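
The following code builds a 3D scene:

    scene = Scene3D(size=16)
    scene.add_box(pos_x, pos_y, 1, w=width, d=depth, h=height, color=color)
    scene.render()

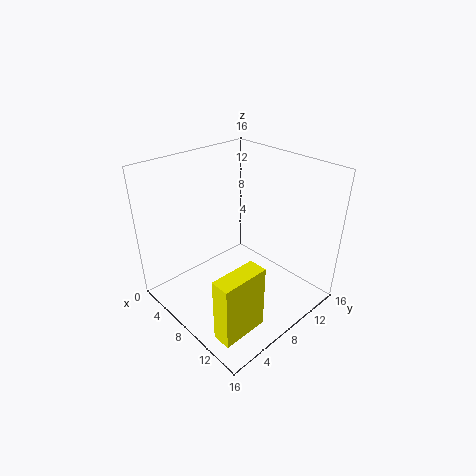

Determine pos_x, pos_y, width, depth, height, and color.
pos_x = 12; pos_y = 1; width = 2; depth = 5; height = 7; color = 'yellow'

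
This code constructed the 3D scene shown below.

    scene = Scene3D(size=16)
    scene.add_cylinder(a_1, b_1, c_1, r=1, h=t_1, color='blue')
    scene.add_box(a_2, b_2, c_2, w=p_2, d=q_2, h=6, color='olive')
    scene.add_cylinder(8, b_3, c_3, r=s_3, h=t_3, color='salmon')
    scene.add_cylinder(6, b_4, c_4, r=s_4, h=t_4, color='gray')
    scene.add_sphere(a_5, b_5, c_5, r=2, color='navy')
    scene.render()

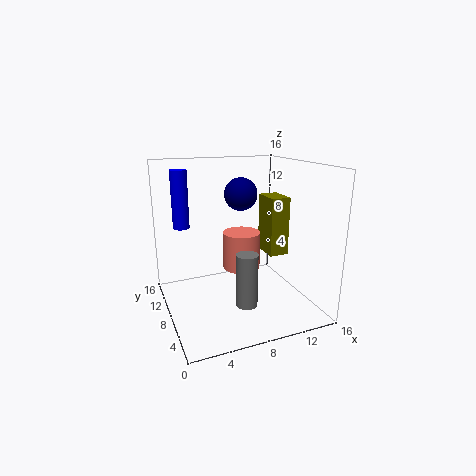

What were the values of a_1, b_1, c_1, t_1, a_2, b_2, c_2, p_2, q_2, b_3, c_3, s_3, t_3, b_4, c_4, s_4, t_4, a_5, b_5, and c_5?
a_1 = 3, b_1 = 14, c_1 = 8, t_1 = 7, a_2 = 10, b_2 = 4, c_2 = 7, p_2 = 2, q_2 = 3, b_3 = 7, c_3 = 5, s_3 = 2, t_3 = 4, b_4 = 1, c_4 = 4, s_4 = 1, t_4 = 5, a_5 = 10, b_5 = 12, c_5 = 12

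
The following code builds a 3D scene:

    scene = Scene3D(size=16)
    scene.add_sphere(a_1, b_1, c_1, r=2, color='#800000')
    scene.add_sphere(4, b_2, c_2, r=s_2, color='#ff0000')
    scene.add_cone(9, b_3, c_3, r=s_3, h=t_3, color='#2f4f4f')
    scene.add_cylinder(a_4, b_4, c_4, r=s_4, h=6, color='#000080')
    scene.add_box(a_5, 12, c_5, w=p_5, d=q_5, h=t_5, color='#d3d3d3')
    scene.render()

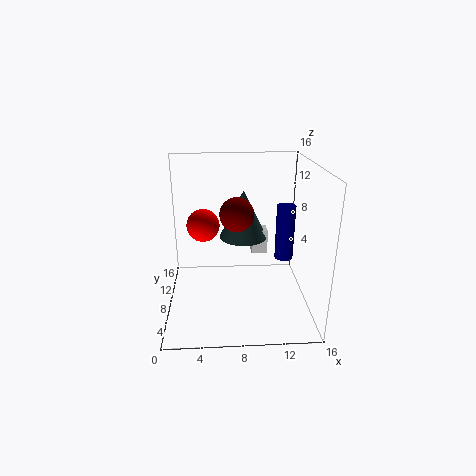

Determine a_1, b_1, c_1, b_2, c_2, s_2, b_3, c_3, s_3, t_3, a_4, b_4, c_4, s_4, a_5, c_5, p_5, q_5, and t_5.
a_1 = 8
b_1 = 10
c_1 = 10
b_2 = 12
c_2 = 8
s_2 = 2
b_3 = 13
c_3 = 6
s_3 = 3
t_3 = 6
a_4 = 13
b_4 = 7
c_4 = 6
s_4 = 1
a_5 = 10
c_5 = 4
p_5 = 2
q_5 = 2
t_5 = 3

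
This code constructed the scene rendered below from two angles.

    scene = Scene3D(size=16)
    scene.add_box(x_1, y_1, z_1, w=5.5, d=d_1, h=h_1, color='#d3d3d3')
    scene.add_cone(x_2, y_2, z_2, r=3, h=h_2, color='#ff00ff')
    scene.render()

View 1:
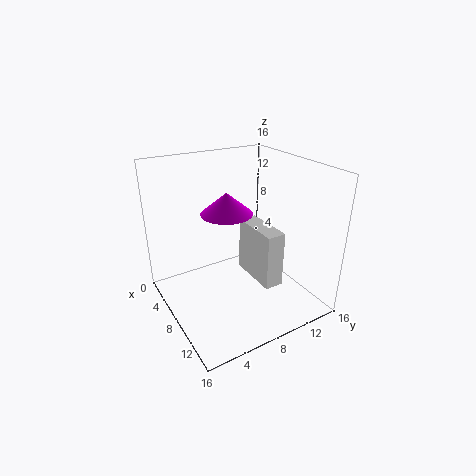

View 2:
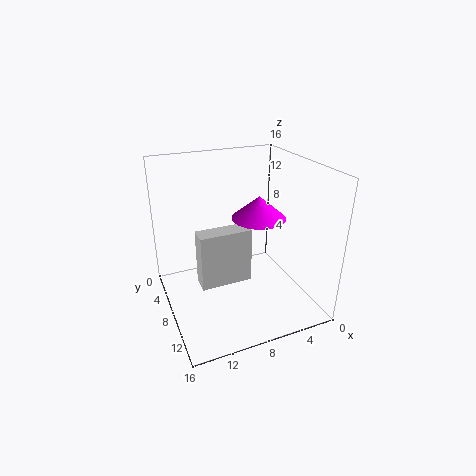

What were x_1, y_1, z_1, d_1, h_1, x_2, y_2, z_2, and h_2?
x_1 = 7.5; y_1 = 8.5; z_1 = 4; d_1 = 2; h_1 = 6; x_2 = 5.5; y_2 = 8; z_2 = 10; h_2 = 2.5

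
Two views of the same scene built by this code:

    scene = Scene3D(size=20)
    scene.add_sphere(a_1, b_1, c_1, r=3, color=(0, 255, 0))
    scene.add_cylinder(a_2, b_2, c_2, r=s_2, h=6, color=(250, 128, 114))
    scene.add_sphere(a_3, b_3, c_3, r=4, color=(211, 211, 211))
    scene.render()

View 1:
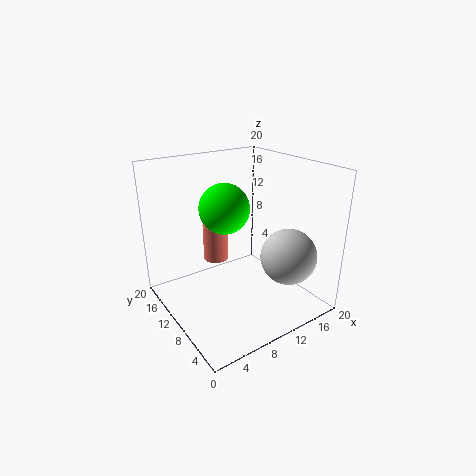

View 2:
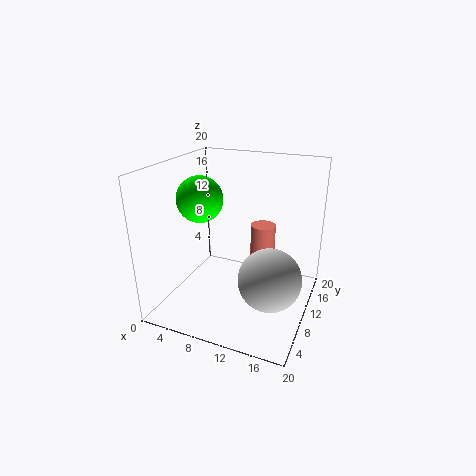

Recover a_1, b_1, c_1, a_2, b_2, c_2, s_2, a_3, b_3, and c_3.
a_1 = 6; b_1 = 7; c_1 = 16; a_2 = 11; b_2 = 18; c_2 = 3; s_2 = 2; a_3 = 16; b_3 = 6; c_3 = 7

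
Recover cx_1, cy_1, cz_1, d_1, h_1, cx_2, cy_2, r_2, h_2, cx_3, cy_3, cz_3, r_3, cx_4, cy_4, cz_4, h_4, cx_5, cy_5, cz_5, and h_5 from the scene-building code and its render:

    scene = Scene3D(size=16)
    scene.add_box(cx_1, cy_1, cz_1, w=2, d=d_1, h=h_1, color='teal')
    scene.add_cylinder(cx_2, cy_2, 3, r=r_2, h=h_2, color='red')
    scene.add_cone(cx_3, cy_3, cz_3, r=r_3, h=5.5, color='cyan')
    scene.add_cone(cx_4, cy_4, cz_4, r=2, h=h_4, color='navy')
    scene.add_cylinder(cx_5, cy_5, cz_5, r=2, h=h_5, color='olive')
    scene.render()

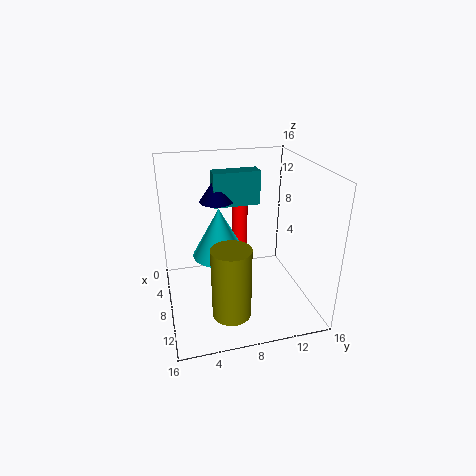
cx_1 = 3, cy_1 = 6, cz_1 = 10.5, d_1 = 5.5, h_1 = 4, cx_2 = 1.5, cy_2 = 10, r_2 = 1, h_2 = 8, cx_3 = 7.5, cy_3 = 6, cz_3 = 6, r_3 = 3, cx_4 = 4, cy_4 = 6.5, cz_4 = 11, h_4 = 3, cx_5 = 13, cy_5 = 6, cz_5 = 2, h_5 = 7.5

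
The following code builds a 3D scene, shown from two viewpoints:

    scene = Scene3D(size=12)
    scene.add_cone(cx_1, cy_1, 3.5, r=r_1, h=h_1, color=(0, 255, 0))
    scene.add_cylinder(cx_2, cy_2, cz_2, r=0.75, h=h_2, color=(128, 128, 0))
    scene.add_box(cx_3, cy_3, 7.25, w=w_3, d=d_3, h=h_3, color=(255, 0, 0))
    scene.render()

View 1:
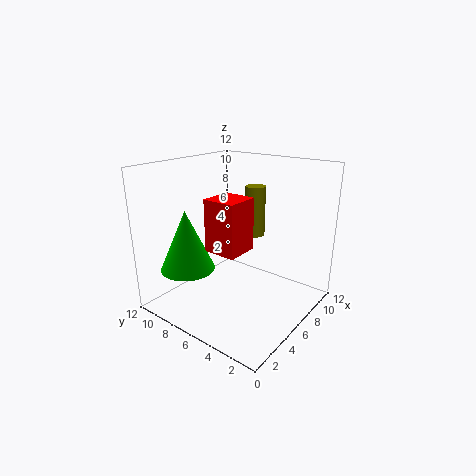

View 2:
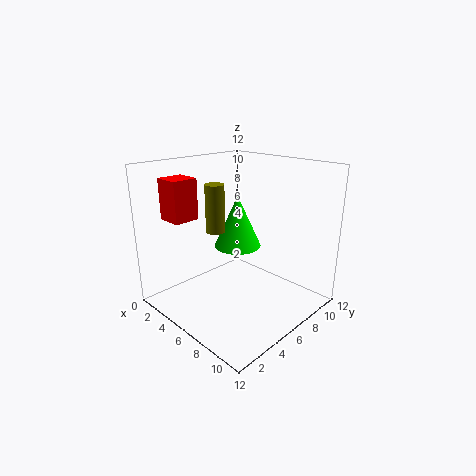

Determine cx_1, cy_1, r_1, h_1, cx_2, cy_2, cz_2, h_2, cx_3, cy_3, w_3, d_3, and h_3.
cx_1 = 3; cy_1 = 9; r_1 = 2.25; h_1 = 5; cx_2 = 5.5; cy_2 = 4; cz_2 = 7; h_2 = 3.75; cx_3 = 0.5; cy_3 = 2.25; w_3 = 2.25; d_3 = 2.25; h_3 = 3.5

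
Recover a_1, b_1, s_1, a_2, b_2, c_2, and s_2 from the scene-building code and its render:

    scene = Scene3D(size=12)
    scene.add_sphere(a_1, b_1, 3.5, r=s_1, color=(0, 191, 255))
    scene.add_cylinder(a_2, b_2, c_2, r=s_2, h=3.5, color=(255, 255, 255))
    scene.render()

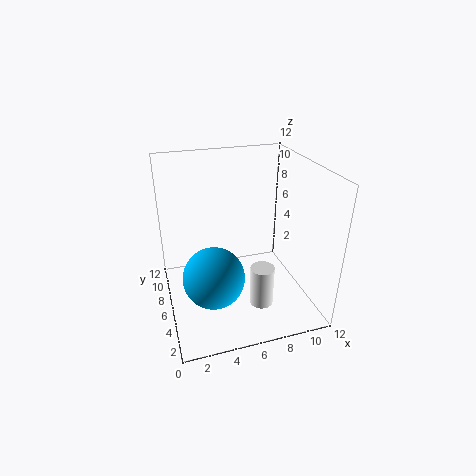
a_1 = 3.5; b_1 = 4.5; s_1 = 2.5; a_2 = 7.5; b_2 = 4; c_2 = 0.5; s_2 = 1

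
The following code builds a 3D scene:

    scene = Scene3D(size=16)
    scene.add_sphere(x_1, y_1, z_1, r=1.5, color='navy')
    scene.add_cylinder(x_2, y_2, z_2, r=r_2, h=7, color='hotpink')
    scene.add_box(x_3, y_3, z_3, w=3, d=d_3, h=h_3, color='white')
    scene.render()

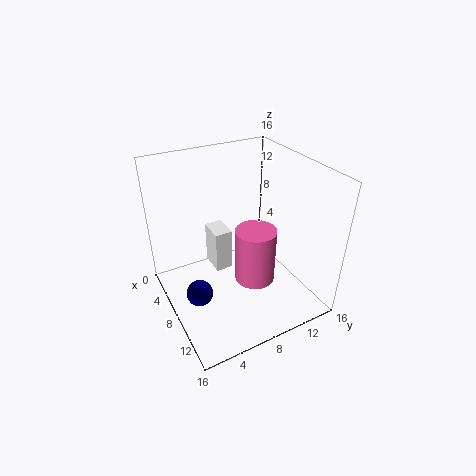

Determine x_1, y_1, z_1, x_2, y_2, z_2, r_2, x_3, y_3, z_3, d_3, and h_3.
x_1 = 8
y_1 = 3
z_1 = 2
x_2 = 7
y_2 = 11
z_2 = 0.5
r_2 = 2.5
x_3 = 3.5
y_3 = 6
z_3 = 3
d_3 = 2
h_3 = 5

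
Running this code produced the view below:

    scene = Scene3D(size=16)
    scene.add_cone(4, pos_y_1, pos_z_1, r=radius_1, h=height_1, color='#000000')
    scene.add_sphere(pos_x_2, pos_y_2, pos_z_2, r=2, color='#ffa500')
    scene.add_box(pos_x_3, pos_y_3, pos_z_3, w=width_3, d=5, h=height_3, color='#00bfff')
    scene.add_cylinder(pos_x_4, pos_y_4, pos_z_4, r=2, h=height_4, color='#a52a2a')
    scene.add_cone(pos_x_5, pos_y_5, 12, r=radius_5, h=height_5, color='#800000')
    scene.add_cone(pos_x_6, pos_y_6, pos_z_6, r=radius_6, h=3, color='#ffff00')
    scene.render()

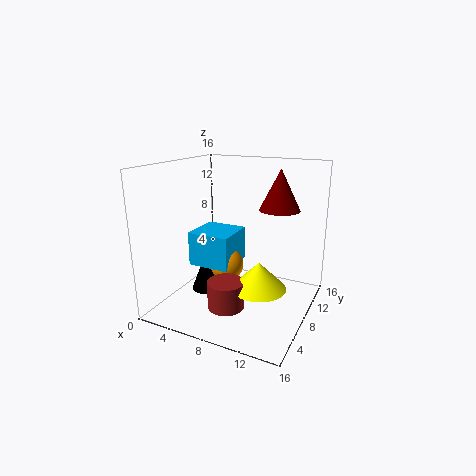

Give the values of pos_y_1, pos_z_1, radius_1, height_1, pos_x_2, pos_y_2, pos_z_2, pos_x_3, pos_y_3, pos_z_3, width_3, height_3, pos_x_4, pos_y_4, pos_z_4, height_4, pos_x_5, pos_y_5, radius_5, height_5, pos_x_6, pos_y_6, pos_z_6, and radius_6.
pos_y_1 = 8
pos_z_1 = 1
radius_1 = 2
height_1 = 5
pos_x_2 = 6
pos_y_2 = 9
pos_z_2 = 4
pos_x_3 = 2
pos_y_3 = 7
pos_z_3 = 4
width_3 = 5
height_3 = 4
pos_x_4 = 8
pos_y_4 = 5
pos_z_4 = 1
height_4 = 3
pos_x_5 = 13
pos_y_5 = 7
radius_5 = 2
height_5 = 4
pos_x_6 = 11
pos_y_6 = 7
pos_z_6 = 3
radius_6 = 3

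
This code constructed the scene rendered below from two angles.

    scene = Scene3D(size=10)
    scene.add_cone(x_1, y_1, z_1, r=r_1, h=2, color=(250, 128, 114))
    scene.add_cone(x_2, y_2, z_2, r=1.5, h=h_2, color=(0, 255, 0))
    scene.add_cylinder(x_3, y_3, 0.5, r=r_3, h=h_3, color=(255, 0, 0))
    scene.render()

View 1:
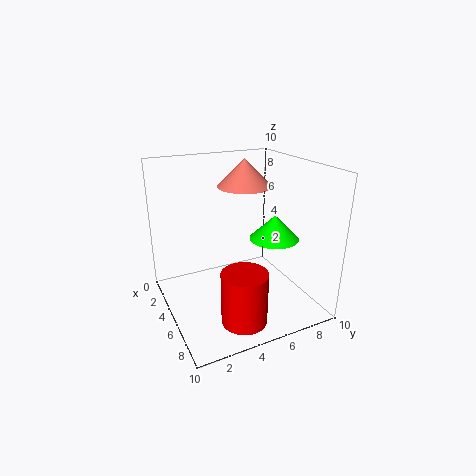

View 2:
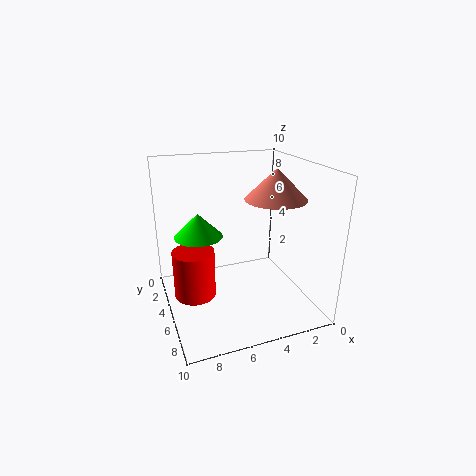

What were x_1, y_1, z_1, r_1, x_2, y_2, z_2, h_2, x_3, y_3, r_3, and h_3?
x_1 = 3; y_1 = 6.5; z_1 = 8; r_1 = 2; x_2 = 8; y_2 = 6; z_2 = 6; h_2 = 1.5; x_3 = 8; y_3 = 4; r_3 = 1.5; h_3 = 3.5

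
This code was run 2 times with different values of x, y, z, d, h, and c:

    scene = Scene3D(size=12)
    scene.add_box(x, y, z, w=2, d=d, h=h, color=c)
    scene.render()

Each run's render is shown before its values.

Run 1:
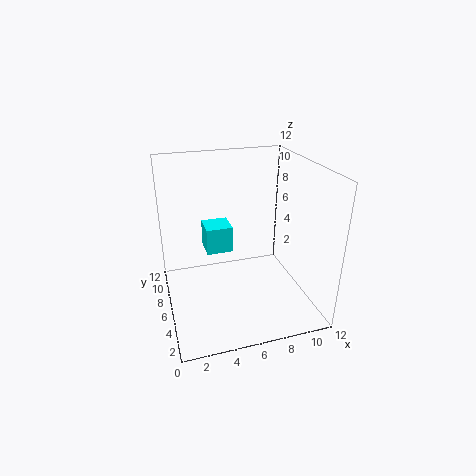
x = 3
y = 4
z = 6
d = 2
h = 2
c = 'cyan'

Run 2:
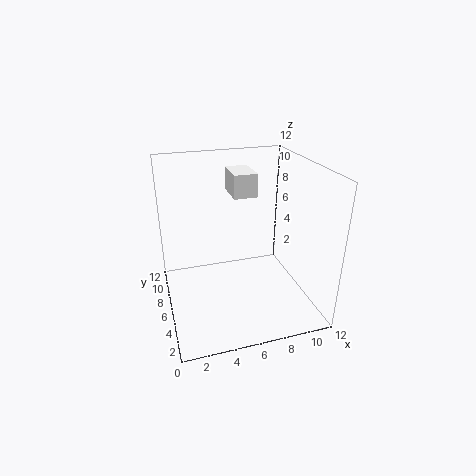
x = 6
y = 7
z = 9
d = 3
h = 2
c = 'white'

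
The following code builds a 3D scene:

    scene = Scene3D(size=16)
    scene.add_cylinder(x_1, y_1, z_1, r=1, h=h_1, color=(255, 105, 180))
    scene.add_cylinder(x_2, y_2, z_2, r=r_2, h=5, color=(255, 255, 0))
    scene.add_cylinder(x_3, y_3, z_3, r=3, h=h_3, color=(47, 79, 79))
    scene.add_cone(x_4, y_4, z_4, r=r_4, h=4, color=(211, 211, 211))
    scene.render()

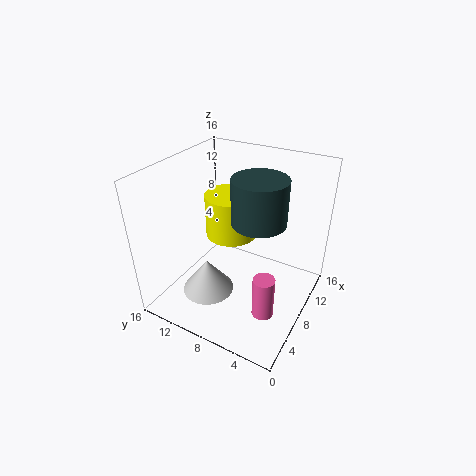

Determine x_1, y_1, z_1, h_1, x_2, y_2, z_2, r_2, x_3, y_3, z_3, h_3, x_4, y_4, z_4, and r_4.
x_1 = 2; y_1 = 2; z_1 = 5; h_1 = 4; x_2 = 10; y_2 = 10; z_2 = 7; r_2 = 3; x_3 = 9; y_3 = 6; z_3 = 10; h_3 = 5; x_4 = 6; y_4 = 11; z_4 = 1; r_4 = 3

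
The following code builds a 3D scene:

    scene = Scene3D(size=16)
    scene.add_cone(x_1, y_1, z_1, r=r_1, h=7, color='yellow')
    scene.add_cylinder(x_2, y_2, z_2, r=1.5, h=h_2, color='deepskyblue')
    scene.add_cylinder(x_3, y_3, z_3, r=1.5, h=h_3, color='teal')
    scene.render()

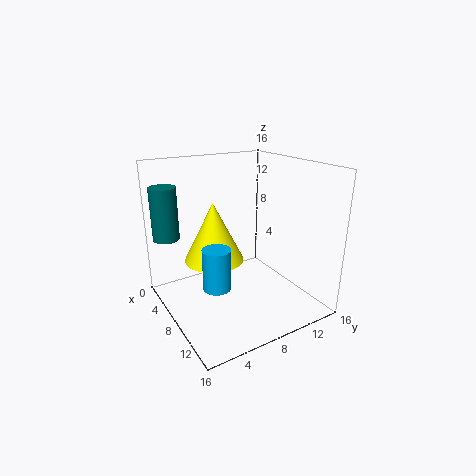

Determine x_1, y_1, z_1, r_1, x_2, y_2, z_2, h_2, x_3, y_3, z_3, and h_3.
x_1 = 5
y_1 = 6.5
z_1 = 4.5
r_1 = 3.5
x_2 = 9.5
y_2 = 4.5
z_2 = 3.5
h_2 = 4.5
x_3 = 3
y_3 = 1.5
z_3 = 7.5
h_3 = 6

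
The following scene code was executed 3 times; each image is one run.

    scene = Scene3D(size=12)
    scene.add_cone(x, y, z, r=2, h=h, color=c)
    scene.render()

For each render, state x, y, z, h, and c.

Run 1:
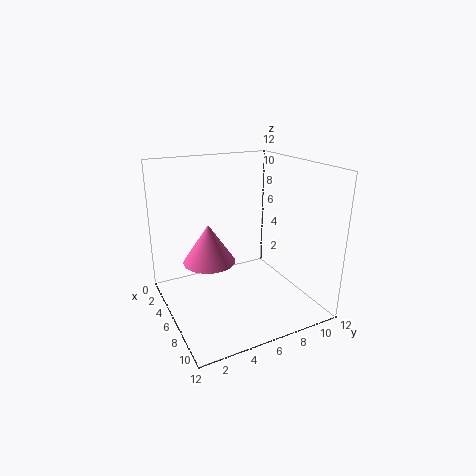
x = 7
y = 3
z = 5
h = 3
c = 'hotpink'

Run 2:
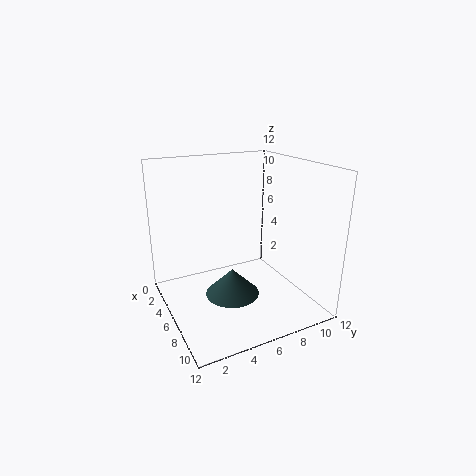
x = 9
y = 4
z = 3
h = 2
c = 'darkslategray'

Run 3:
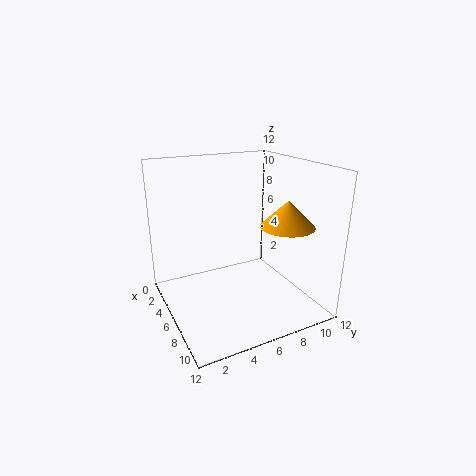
x = 10
y = 8
z = 8
h = 2
c = 'orange'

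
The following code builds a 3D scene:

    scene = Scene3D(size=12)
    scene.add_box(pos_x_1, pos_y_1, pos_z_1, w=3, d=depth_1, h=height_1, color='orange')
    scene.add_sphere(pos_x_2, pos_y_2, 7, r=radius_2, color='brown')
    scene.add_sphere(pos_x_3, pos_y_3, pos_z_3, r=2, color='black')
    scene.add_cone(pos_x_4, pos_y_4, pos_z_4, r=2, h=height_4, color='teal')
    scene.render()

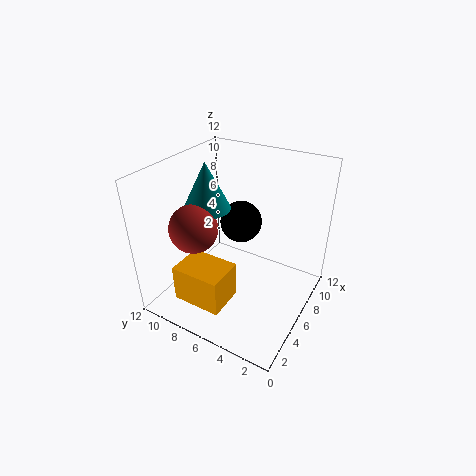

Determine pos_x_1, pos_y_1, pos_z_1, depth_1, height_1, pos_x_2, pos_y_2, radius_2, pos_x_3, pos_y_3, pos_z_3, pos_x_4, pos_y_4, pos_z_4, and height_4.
pos_x_1 = 1, pos_y_1 = 5, pos_z_1 = 2, depth_1 = 4, height_1 = 3, pos_x_2 = 4, pos_y_2 = 9, radius_2 = 2, pos_x_3 = 10, pos_y_3 = 8, pos_z_3 = 5, pos_x_4 = 6, pos_y_4 = 9, pos_z_4 = 8, height_4 = 4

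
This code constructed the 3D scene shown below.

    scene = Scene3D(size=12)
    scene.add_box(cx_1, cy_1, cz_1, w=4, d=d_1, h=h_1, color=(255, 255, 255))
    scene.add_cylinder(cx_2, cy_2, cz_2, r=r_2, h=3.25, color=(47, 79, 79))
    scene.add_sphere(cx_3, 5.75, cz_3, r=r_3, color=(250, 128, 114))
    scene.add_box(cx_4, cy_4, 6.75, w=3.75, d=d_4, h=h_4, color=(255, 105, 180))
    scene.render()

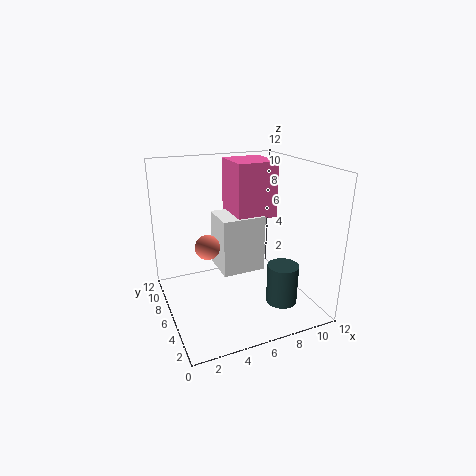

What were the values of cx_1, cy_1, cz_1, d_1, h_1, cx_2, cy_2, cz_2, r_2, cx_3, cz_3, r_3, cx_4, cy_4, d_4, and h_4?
cx_1 = 5.25; cy_1 = 7.25; cz_1 = 1.75; d_1 = 3.5; h_1 = 5.25; cx_2 = 8.5; cy_2 = 2.75; cz_2 = 1.25; r_2 = 1.25; cx_3 = 3.25; cz_3 = 5.75; r_3 = 1; cx_4 = 6.75; cy_4 = 7.5; d_4 = 4; h_4 = 5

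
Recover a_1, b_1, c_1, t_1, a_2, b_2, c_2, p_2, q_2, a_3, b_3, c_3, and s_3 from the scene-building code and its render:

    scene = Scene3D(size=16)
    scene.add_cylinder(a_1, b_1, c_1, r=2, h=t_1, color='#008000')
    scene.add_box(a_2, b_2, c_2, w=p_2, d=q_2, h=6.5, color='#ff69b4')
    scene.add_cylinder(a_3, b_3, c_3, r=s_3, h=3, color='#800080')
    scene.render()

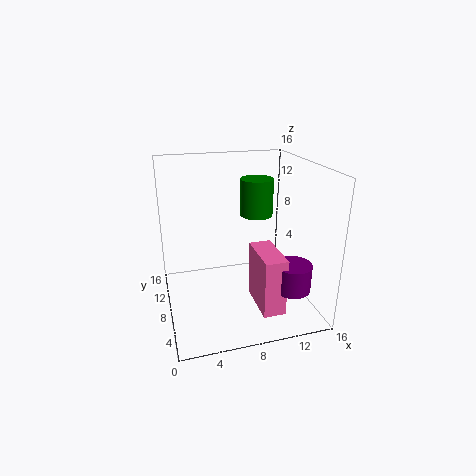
a_1 = 11.5; b_1 = 12; c_1 = 9; t_1 = 4.5; a_2 = 9.5; b_2 = 3; c_2 = 0.5; p_2 = 2.5; q_2 = 5.5; a_3 = 13; b_3 = 4; c_3 = 3; s_3 = 2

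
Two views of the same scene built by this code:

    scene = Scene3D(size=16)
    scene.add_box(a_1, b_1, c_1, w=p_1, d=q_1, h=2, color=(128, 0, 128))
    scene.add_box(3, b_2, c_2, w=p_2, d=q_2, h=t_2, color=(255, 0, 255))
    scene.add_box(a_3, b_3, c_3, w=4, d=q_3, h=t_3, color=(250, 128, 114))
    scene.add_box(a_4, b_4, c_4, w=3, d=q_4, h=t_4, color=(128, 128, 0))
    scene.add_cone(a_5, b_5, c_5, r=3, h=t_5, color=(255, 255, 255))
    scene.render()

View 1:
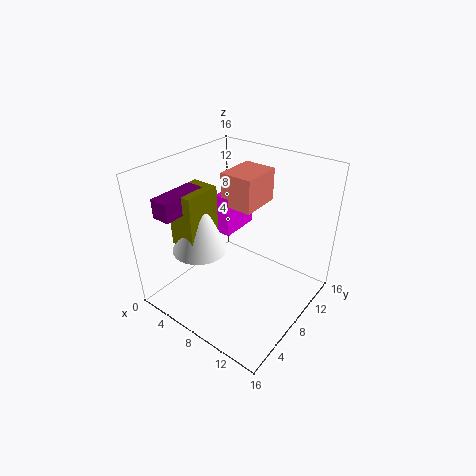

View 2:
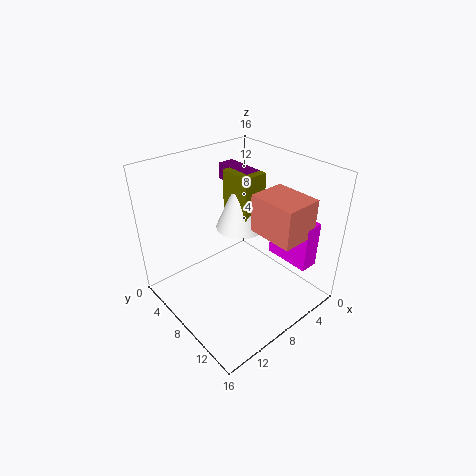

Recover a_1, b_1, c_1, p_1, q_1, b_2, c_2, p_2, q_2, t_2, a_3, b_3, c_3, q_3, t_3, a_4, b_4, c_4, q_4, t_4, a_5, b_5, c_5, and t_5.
a_1 = 3, b_1 = 1, c_1 = 12, p_1 = 2, q_1 = 5, b_2 = 10, c_2 = 6, p_2 = 2, q_2 = 5, t_2 = 5, a_3 = 4, b_3 = 10, c_3 = 10, q_3 = 5, t_3 = 4, a_4 = 3, b_4 = 3, c_4 = 8, q_4 = 4, t_4 = 6, a_5 = 5, b_5 = 5, c_5 = 7, t_5 = 7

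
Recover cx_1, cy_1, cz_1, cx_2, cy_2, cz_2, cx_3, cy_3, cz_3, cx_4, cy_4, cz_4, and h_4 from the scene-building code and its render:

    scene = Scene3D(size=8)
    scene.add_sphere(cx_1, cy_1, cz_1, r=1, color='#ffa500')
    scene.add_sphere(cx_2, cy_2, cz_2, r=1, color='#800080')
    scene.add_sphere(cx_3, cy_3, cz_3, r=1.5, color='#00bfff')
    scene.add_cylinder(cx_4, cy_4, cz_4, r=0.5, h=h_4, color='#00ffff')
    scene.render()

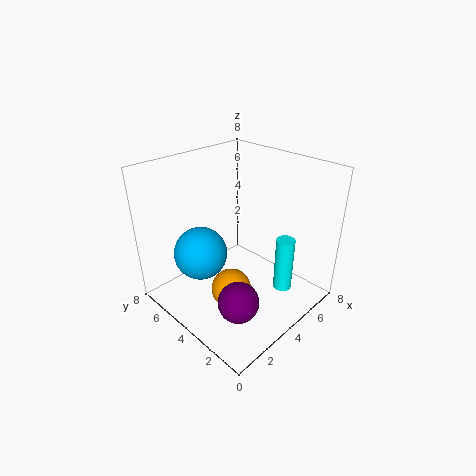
cx_1 = 2; cy_1 = 2.5; cz_1 = 2.5; cx_2 = 1.5; cy_2 = 1.5; cz_2 = 2.5; cx_3 = 2.5; cy_3 = 5.5; cz_3 = 3; cx_4 = 5; cy_4 = 1.5; cz_4 = 1.5; h_4 = 3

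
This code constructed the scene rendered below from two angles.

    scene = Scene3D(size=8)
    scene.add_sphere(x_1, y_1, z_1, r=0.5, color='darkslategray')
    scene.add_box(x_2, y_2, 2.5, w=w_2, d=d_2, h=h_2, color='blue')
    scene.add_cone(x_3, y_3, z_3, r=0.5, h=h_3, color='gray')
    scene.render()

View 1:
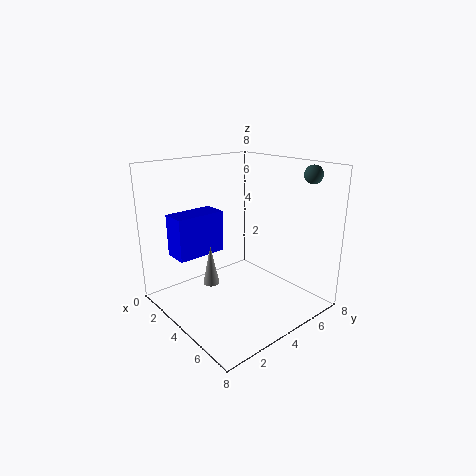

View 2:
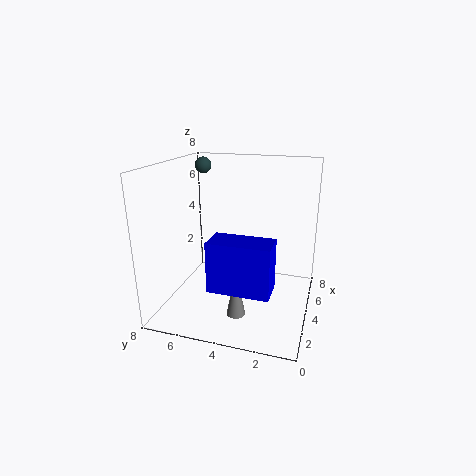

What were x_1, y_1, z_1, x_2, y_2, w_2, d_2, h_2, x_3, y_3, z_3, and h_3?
x_1 = 6.5
y_1 = 7
z_1 = 7.5
x_2 = 0.5
y_2 = 1.5
w_2 = 1.5
d_2 = 3
h_2 = 2.5
x_3 = 2
y_3 = 3.5
z_3 = 0.5
h_3 = 2.5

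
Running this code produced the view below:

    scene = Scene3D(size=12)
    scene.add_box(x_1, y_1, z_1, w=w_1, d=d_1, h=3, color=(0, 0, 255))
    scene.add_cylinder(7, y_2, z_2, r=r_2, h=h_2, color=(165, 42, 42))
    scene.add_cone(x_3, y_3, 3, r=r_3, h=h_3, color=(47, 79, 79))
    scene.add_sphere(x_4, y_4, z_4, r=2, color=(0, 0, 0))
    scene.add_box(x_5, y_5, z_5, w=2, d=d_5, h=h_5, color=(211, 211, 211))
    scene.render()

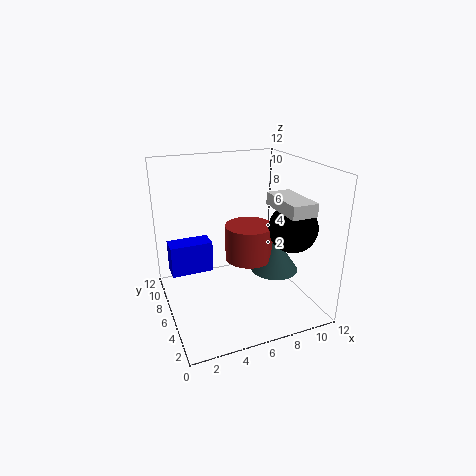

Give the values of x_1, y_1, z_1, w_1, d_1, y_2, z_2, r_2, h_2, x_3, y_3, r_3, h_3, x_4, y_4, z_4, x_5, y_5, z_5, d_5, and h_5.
x_1 = 1; y_1 = 10; z_1 = 1; w_1 = 4; d_1 = 2; y_2 = 6; z_2 = 4; r_2 = 2; h_2 = 3; x_3 = 9; y_3 = 5; r_3 = 2; h_3 = 3; x_4 = 10; y_4 = 4; z_4 = 7; x_5 = 8; y_5 = 1; z_5 = 9; d_5 = 4; h_5 = 1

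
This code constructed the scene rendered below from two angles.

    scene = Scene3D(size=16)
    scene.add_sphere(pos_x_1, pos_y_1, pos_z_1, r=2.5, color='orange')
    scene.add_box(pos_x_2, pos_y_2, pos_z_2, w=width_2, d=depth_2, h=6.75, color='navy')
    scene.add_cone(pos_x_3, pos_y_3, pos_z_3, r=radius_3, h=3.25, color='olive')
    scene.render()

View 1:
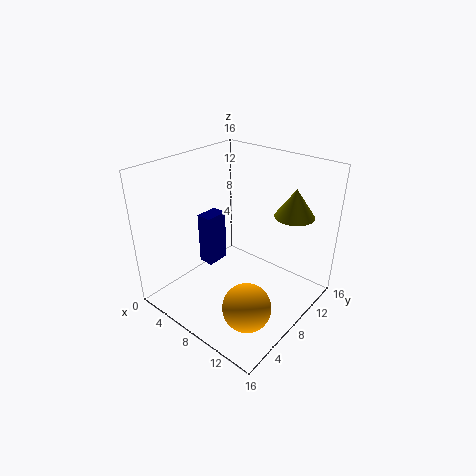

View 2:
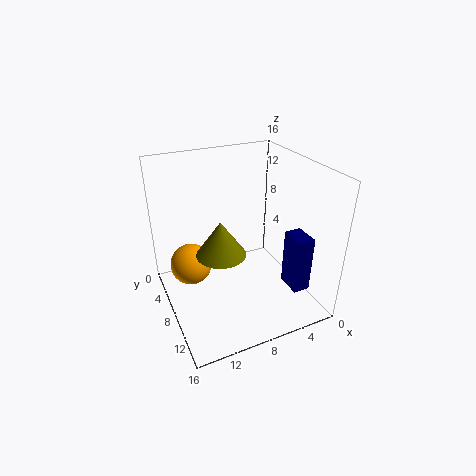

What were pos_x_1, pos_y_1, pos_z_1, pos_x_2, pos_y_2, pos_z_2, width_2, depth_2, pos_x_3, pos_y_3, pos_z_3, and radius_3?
pos_x_1 = 12.5, pos_y_1 = 4, pos_z_1 = 3.25, pos_x_2 = 0.5, pos_y_2 = 9, pos_z_2 = 1.25, width_2 = 2, depth_2 = 3, pos_x_3 = 12, pos_y_3 = 13, pos_z_3 = 10, radius_3 = 2.25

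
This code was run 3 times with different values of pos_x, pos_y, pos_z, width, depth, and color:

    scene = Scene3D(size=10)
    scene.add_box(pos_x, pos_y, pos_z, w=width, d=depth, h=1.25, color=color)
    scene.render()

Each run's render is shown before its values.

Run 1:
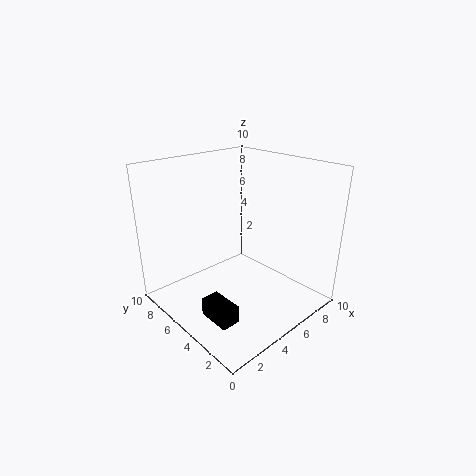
pos_x = 1.5
pos_y = 2.5
pos_z = 0.5
width = 1.25
depth = 2.25
color = 'black'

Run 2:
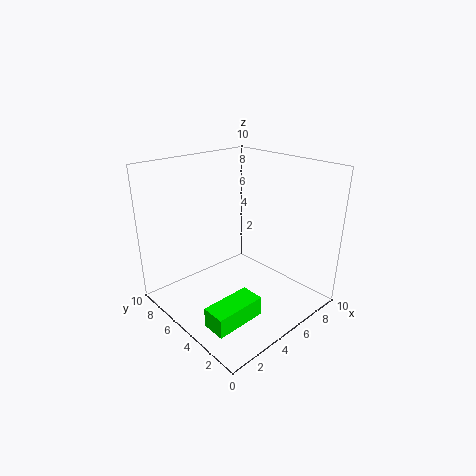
pos_x = 0.25
pos_y = 1.25
pos_z = 1.5
width = 3.25
depth = 1.5
color = 'lime'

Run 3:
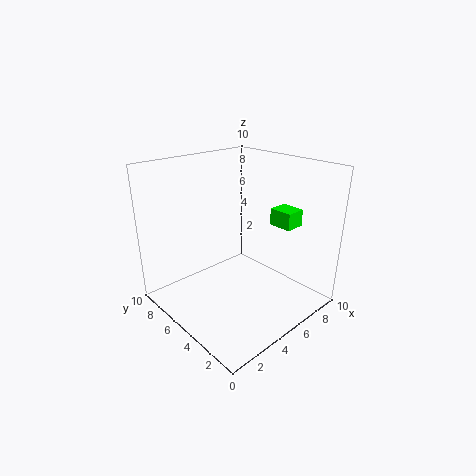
pos_x = 8
pos_y = 3
pos_z = 5.25
width = 1.5
depth = 1.75
color = 'lime'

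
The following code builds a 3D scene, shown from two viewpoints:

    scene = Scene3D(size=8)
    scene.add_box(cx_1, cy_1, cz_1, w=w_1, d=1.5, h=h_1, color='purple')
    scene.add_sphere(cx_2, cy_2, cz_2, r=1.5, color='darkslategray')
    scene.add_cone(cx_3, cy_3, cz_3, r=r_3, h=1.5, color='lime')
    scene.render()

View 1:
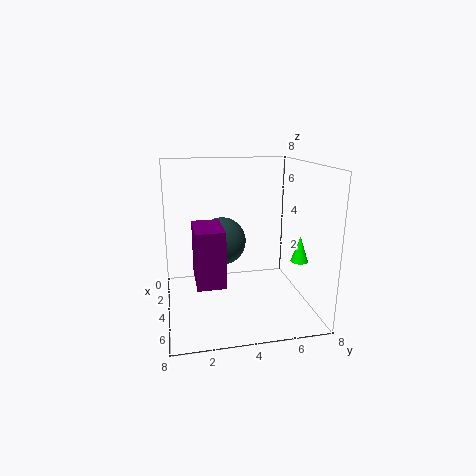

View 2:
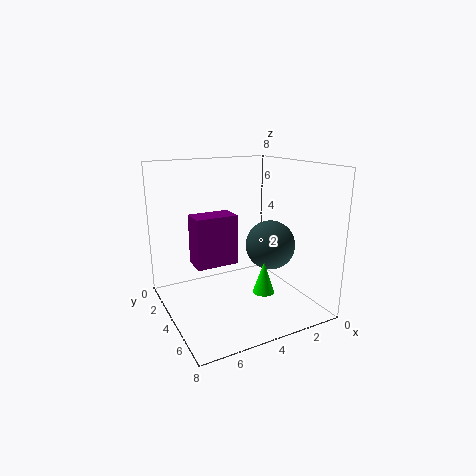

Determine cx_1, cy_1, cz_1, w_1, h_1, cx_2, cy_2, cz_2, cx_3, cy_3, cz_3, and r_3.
cx_1 = 3.5; cy_1 = 1.5; cz_1 = 2; w_1 = 2.5; h_1 = 3; cx_2 = 1.5; cy_2 = 3.5; cz_2 = 3; cx_3 = 4.5; cy_3 = 7.5; cz_3 = 2.5; r_3 = 0.5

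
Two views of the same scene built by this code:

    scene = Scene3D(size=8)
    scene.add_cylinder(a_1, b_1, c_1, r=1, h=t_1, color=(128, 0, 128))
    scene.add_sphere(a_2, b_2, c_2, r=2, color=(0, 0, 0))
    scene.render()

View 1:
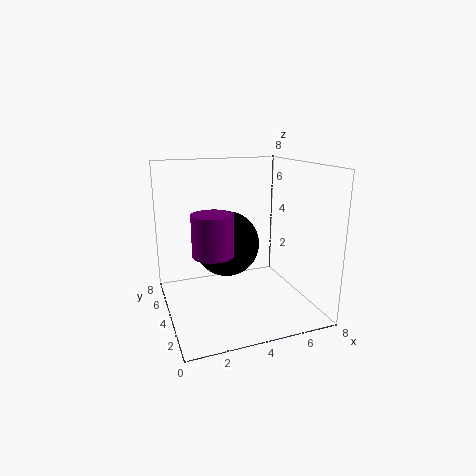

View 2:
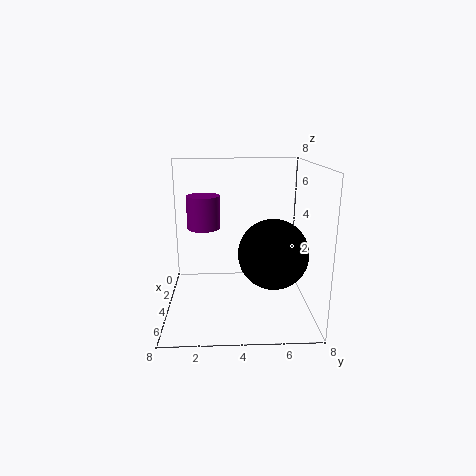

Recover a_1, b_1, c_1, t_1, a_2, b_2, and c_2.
a_1 = 2
b_1 = 2
c_1 = 4
t_1 = 2
a_2 = 4
b_2 = 6
c_2 = 3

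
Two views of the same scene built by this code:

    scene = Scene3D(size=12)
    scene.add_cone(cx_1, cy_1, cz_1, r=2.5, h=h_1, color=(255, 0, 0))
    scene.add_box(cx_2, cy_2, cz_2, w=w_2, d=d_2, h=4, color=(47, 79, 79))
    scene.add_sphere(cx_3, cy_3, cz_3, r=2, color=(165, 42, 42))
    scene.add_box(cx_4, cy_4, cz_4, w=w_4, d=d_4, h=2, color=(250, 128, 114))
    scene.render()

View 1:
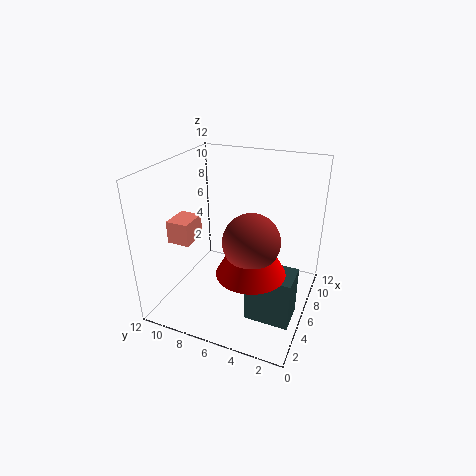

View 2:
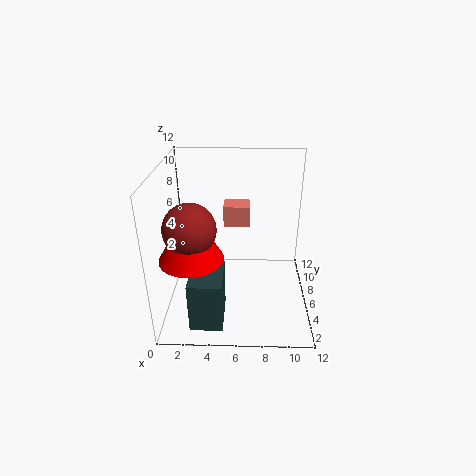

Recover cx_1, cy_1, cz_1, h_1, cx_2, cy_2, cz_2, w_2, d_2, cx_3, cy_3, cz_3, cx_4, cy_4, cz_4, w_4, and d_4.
cx_1 = 2.5; cy_1 = 3.5; cz_1 = 5.5; h_1 = 4.5; cx_2 = 2.5; cy_2 = 0.5; cz_2 = 1; w_2 = 2.5; d_2 = 3.5; cx_3 = 2.5; cy_3 = 3.5; cz_3 = 8; cx_4 = 4.5; cy_4 = 10; cz_4 = 5; w_4 = 2.5; d_4 = 2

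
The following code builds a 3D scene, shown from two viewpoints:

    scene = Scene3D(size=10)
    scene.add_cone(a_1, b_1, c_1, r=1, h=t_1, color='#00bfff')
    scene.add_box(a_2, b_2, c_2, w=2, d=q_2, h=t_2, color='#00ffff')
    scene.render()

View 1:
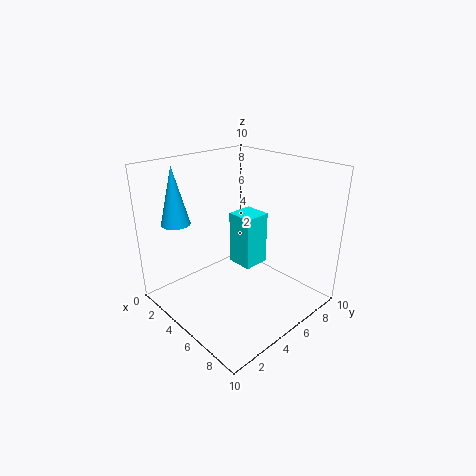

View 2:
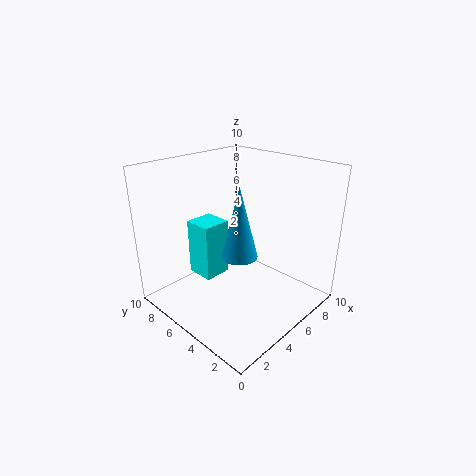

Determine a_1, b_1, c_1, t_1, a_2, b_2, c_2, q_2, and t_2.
a_1 = 2, b_1 = 2, c_1 = 6, t_1 = 4, a_2 = 3, b_2 = 6, c_2 = 2, q_2 = 2, t_2 = 4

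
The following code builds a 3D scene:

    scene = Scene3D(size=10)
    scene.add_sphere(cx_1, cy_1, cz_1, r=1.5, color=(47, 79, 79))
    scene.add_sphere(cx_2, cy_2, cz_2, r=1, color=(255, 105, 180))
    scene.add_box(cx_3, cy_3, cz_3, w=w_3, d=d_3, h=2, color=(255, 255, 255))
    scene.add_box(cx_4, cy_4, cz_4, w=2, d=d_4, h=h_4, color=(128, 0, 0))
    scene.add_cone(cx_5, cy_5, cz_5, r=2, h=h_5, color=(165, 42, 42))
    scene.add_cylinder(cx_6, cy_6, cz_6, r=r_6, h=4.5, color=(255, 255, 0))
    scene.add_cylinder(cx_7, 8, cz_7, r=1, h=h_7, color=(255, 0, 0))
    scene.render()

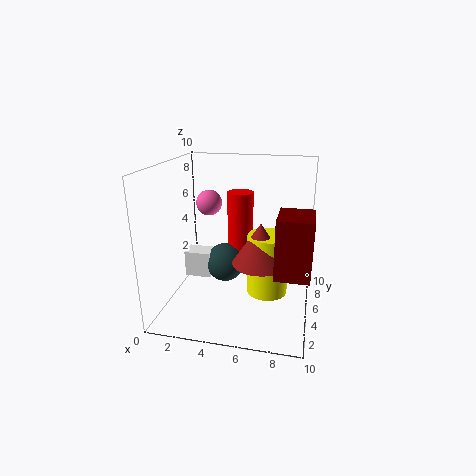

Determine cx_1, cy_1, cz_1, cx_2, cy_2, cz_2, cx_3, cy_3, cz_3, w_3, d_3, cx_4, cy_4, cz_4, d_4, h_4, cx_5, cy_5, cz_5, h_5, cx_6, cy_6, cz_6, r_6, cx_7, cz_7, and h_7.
cx_1 = 3.5; cy_1 = 7; cz_1 = 2; cx_2 = 2; cy_2 = 8; cz_2 = 6.5; cx_3 = 0.5; cy_3 = 6; cz_3 = 1; w_3 = 2; d_3 = 1.5; cx_4 = 8; cy_4 = 0.5; cz_4 = 4.5; d_4 = 2.5; h_4 = 3.5; cx_5 = 6.5; cy_5 = 5.5; cz_5 = 3; h_5 = 3; cx_6 = 7; cy_6 = 6; cz_6 = 0.5; r_6 = 1.5; cx_7 = 4.5; cz_7 = 3; h_7 = 4.5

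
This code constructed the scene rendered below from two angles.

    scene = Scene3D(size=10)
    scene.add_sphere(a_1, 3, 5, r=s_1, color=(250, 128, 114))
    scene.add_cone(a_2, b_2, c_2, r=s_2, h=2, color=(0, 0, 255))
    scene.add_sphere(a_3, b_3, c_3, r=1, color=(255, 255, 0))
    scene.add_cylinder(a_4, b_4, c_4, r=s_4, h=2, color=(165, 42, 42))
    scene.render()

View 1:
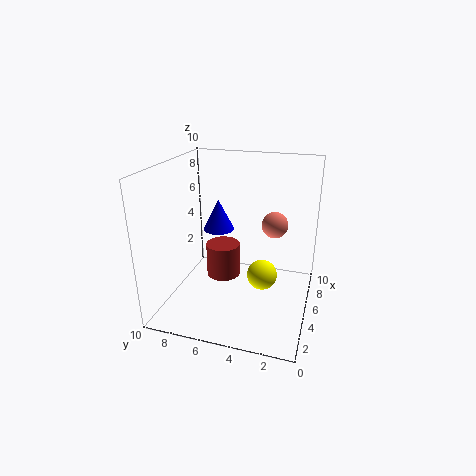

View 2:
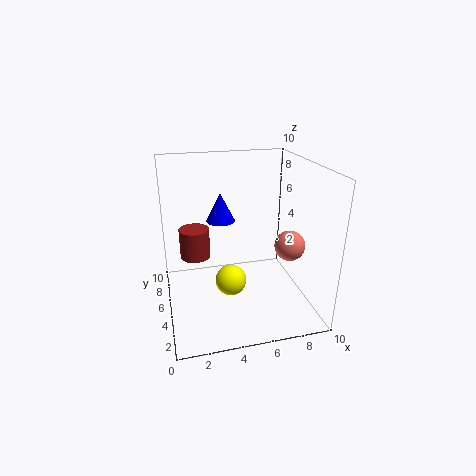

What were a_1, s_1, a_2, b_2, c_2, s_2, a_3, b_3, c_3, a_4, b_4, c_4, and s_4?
a_1 = 8, s_1 = 1, a_2 = 4, b_2 = 6, c_2 = 6, s_2 = 1, a_3 = 4, b_3 = 3, c_3 = 3, a_4 = 2, b_4 = 5, c_4 = 4, s_4 = 1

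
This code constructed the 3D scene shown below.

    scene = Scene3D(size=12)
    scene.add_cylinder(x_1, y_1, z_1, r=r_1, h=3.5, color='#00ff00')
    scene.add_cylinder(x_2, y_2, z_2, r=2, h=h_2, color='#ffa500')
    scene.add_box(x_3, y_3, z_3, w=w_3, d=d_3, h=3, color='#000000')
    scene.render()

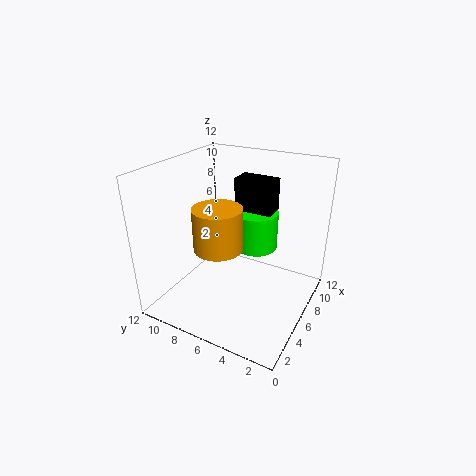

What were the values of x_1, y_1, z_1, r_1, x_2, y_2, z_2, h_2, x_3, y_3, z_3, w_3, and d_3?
x_1 = 9.5
y_1 = 6
z_1 = 3.5
r_1 = 2
x_2 = 4.5
y_2 = 7
z_2 = 5.5
h_2 = 3.5
x_3 = 9
y_3 = 4.5
z_3 = 7
w_3 = 2
d_3 = 3.5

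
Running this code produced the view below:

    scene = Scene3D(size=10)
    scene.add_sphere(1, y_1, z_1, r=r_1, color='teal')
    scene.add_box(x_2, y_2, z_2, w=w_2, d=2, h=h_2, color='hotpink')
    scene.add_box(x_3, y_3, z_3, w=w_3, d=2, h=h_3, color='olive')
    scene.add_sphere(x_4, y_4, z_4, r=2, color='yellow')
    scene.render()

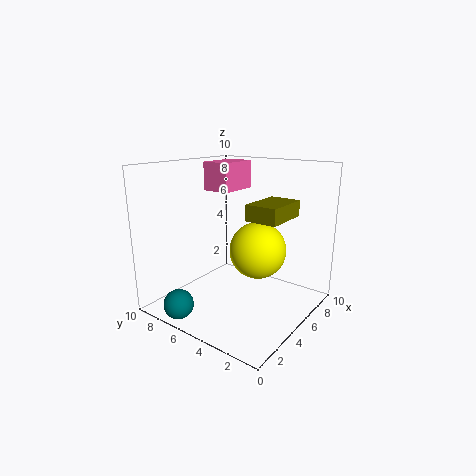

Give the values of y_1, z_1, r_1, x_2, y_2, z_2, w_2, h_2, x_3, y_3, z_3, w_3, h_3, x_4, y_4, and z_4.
y_1 = 7, z_1 = 1, r_1 = 1, x_2 = 5, y_2 = 6, z_2 = 8, w_2 = 3, h_2 = 2, x_3 = 3, y_3 = 1, z_3 = 7, w_3 = 3, h_3 = 1, x_4 = 6, y_4 = 4, z_4 = 4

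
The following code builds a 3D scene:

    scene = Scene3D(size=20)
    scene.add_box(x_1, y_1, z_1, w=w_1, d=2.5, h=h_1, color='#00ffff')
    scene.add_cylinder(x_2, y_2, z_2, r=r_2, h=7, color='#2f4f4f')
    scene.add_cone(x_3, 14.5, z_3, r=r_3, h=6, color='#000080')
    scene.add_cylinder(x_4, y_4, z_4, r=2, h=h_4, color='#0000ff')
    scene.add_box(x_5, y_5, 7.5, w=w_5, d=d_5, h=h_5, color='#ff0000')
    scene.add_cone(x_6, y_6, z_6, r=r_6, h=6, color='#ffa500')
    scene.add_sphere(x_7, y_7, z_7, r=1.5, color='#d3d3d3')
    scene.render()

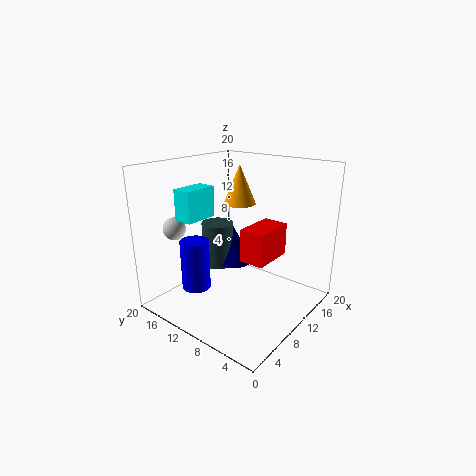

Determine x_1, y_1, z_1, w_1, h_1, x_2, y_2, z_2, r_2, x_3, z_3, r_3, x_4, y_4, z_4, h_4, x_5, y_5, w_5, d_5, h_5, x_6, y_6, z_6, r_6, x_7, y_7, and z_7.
x_1 = 3
y_1 = 12
z_1 = 13.5
w_1 = 4.5
h_1 = 4
x_2 = 13
y_2 = 16.5
z_2 = 3
r_2 = 2.5
x_3 = 14.5
z_3 = 3.5
r_3 = 3
x_4 = 5.5
y_4 = 14
z_4 = 3
h_4 = 7
x_5 = 8.5
y_5 = 5
w_5 = 6
d_5 = 3.5
h_5 = 4.5
x_6 = 15.5
y_6 = 14
z_6 = 13
r_6 = 2.5
x_7 = 3.5
y_7 = 15.5
z_7 = 12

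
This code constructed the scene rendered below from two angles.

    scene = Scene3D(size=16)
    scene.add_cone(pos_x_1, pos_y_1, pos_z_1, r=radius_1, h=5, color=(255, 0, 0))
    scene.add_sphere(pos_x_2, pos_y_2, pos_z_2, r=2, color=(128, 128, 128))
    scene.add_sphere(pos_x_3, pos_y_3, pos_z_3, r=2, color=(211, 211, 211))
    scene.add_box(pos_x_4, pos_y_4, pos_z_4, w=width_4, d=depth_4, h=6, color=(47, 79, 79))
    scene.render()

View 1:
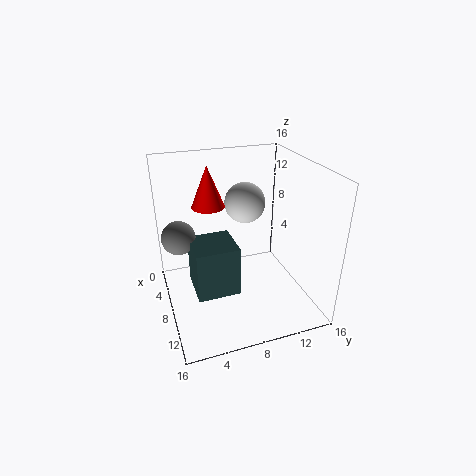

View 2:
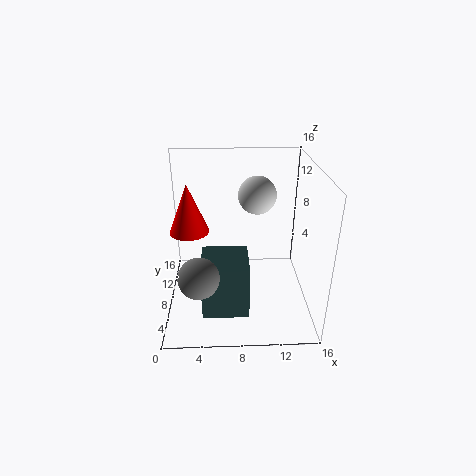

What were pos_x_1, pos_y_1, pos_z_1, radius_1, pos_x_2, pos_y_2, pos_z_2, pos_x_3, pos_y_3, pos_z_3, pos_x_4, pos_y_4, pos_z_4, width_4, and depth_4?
pos_x_1 = 3; pos_y_1 = 6; pos_z_1 = 10; radius_1 = 2; pos_x_2 = 4; pos_y_2 = 2; pos_z_2 = 7; pos_x_3 = 10; pos_y_3 = 8; pos_z_3 = 13; pos_x_4 = 4; pos_y_4 = 3; pos_z_4 = 1; width_4 = 5; depth_4 = 5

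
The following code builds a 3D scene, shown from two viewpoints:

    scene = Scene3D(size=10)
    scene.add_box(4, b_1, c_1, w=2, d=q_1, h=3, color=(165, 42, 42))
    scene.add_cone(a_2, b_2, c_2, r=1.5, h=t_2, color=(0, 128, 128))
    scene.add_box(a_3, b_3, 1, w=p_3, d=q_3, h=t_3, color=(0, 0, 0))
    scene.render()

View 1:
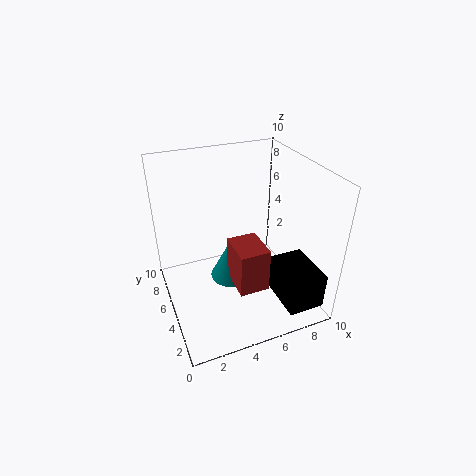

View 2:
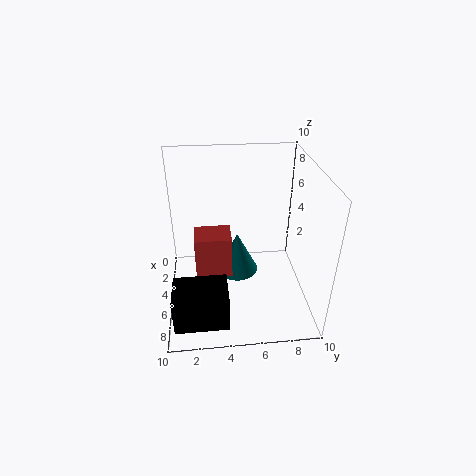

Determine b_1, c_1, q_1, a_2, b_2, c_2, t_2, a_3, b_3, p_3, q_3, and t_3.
b_1 = 2, c_1 = 2.5, q_1 = 2.5, a_2 = 4.5, b_2 = 5, c_2 = 2, t_2 = 3, a_3 = 7, b_3 = 0.5, p_3 = 2.5, q_3 = 3.5, t_3 = 2.5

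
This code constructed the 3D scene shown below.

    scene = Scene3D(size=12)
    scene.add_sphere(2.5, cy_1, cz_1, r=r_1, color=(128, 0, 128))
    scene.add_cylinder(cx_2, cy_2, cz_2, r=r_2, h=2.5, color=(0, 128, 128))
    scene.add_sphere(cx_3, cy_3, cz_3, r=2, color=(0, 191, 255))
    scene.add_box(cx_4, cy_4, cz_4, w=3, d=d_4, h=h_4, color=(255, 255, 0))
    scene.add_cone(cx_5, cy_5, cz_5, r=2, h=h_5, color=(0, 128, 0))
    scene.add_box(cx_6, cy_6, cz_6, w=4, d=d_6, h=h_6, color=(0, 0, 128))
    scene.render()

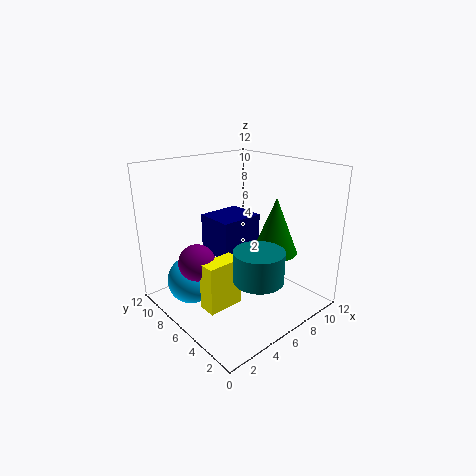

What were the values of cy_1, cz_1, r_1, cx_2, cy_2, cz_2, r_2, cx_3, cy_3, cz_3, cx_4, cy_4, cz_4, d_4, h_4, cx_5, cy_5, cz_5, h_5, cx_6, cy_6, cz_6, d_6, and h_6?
cy_1 = 7; cz_1 = 4.5; r_1 = 1.5; cx_2 = 5.5; cy_2 = 3; cz_2 = 3.5; r_2 = 2; cx_3 = 2.5; cy_3 = 8; cz_3 = 2.5; cx_4 = 2; cy_4 = 4.5; cz_4 = 1; d_4 = 1.5; h_4 = 4; cx_5 = 9.5; cy_5 = 5; cz_5 = 4; h_5 = 5; cx_6 = 5.5; cy_6 = 7; cz_6 = 3.5; d_6 = 3.5; h_6 = 3.5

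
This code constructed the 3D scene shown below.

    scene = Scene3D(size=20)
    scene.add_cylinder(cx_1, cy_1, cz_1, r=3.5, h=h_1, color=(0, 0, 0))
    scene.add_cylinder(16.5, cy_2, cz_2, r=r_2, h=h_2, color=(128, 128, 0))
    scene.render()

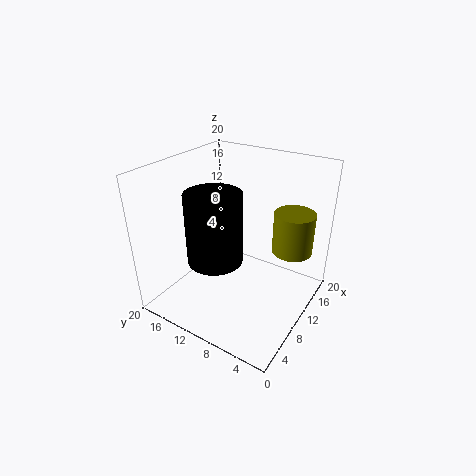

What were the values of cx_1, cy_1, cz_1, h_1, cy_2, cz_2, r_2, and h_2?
cx_1 = 5; cy_1 = 10.25; cz_1 = 9.25; h_1 = 9; cy_2 = 4.5; cz_2 = 6.25; r_2 = 3; h_2 = 6.25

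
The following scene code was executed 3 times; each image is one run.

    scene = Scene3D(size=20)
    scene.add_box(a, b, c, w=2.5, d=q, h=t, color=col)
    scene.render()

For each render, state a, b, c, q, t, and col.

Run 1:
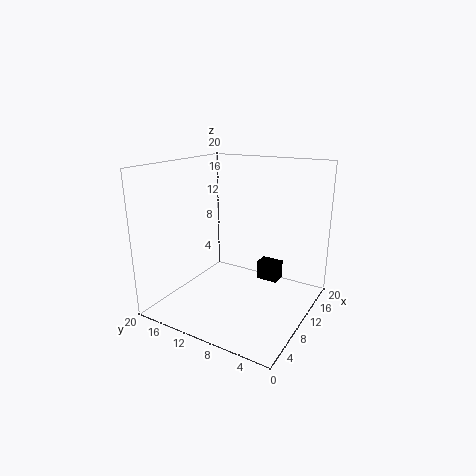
a = 17, b = 7, c = 0.5, q = 3.5, t = 3, col = 'black'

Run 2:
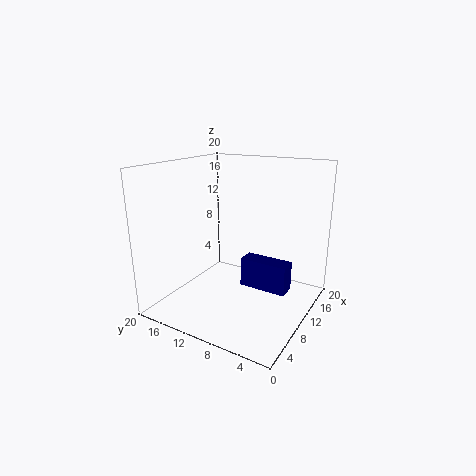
a = 9, b = 2.5, c = 3.5, q = 6.5, t = 4, col = 'navy'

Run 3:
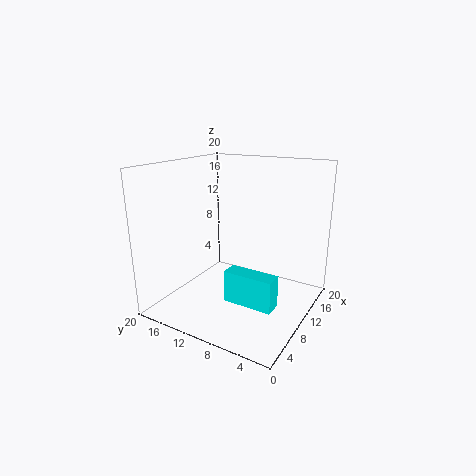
a = 7, b = 3.5, c = 1.5, q = 7, t = 4.5, col = 'cyan'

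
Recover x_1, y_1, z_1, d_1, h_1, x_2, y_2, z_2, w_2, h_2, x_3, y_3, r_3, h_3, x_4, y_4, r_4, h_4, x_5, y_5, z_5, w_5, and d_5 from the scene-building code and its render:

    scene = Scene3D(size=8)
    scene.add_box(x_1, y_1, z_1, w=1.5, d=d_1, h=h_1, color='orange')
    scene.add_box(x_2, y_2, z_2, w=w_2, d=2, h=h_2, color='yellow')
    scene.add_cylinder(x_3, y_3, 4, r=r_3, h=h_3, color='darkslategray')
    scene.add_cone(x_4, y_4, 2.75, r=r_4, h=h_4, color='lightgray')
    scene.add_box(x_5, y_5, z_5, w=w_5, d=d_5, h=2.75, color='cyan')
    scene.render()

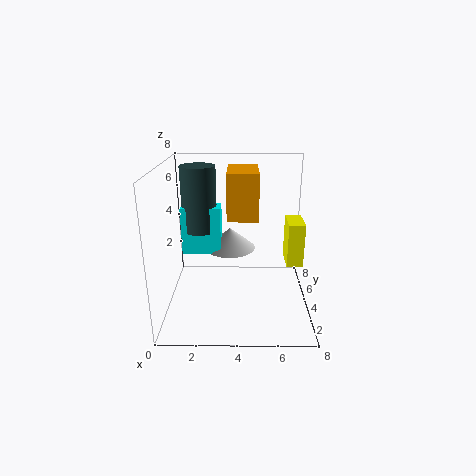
x_1 = 3.5, y_1 = 1.75, z_1 = 5.75, d_1 = 2.5, h_1 = 2.25, x_2 = 7, y_2 = 5.25, z_2 = 1.5, w_2 = 1, h_2 = 2.75, x_3 = 1.75, y_3 = 5.25, r_3 = 1, h_3 = 3.75, x_4 = 3.5, y_4 = 5.5, r_4 = 1.5, h_4 = 1.25, x_5 = 0.75, y_5 = 4.5, z_5 = 2.75, w_5 = 2.25, d_5 = 1.25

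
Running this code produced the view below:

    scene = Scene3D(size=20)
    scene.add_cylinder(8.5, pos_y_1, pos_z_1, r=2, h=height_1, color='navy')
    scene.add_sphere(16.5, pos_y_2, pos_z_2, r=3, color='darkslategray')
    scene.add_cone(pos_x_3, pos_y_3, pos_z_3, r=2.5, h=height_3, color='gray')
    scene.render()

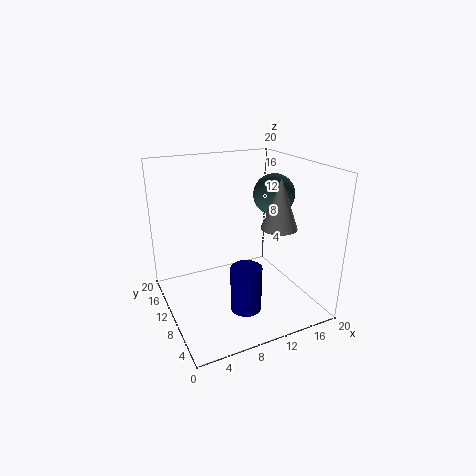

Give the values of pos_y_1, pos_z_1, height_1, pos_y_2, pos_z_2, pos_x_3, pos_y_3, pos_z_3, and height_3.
pos_y_1 = 4.5
pos_z_1 = 2.5
height_1 = 6
pos_y_2 = 11.5
pos_z_2 = 15
pos_x_3 = 15
pos_y_3 = 7.5
pos_z_3 = 11.5
height_3 = 7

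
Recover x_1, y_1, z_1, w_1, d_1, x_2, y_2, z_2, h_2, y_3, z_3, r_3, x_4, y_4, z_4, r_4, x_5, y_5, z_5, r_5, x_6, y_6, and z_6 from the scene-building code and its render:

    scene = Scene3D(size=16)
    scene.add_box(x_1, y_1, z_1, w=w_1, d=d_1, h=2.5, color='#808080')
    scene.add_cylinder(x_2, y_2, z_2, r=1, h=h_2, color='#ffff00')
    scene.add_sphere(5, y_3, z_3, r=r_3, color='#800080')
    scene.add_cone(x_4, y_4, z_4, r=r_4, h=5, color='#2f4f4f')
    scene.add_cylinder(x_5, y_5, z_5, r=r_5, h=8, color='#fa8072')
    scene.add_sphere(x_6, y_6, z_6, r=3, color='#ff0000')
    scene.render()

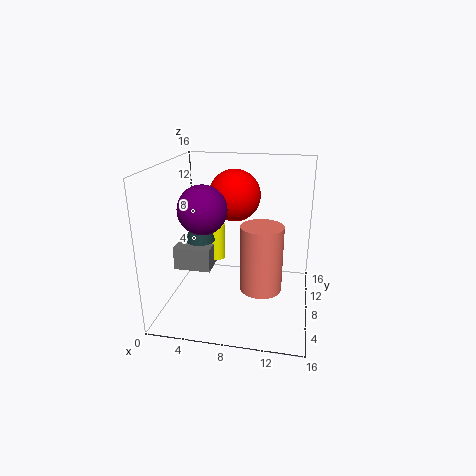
x_1 = 1.5; y_1 = 5; z_1 = 5; w_1 = 4; d_1 = 4; x_2 = 5.5; y_2 = 8; z_2 = 5.5; h_2 = 4; y_3 = 5; z_3 = 12; r_3 = 2.5; x_4 = 4.5; y_4 = 5.5; z_4 = 8.5; r_4 = 1.5; x_5 = 10.5; y_5 = 9.5; z_5 = 1; r_5 = 2.5; x_6 = 7; y_6 = 11; z_6 = 12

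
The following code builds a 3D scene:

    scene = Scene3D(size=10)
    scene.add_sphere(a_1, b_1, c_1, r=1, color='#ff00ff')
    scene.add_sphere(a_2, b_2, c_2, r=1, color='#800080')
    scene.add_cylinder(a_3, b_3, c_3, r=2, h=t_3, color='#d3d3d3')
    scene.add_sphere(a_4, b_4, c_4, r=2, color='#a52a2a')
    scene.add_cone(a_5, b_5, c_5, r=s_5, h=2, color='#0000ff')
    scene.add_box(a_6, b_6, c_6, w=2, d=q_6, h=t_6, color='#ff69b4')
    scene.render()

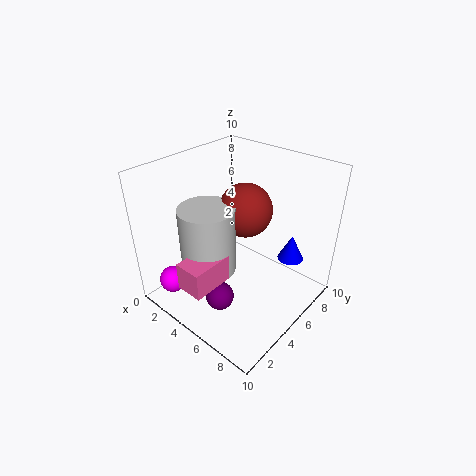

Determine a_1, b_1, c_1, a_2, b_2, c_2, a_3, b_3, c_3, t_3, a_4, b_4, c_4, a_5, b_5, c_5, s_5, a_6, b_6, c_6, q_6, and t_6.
a_1 = 1, b_1 = 2, c_1 = 1, a_2 = 5, b_2 = 3, c_2 = 1, a_3 = 3, b_3 = 4, c_3 = 2, t_3 = 5, a_4 = 4, b_4 = 7, c_4 = 6, a_5 = 7, b_5 = 9, c_5 = 2, s_5 = 1, a_6 = 3, b_6 = 1, c_6 = 2, q_6 = 3, t_6 = 2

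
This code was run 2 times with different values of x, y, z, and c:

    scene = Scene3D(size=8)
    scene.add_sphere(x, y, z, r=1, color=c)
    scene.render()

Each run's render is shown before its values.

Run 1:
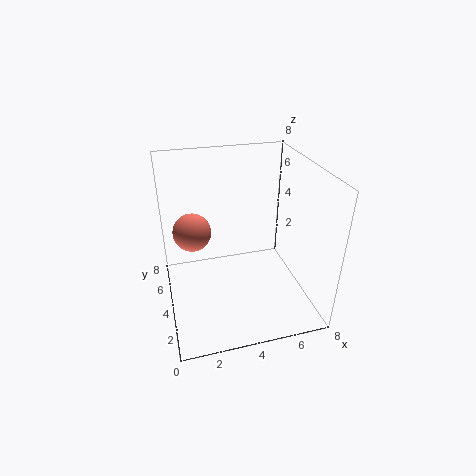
x = 1.5
y = 4
z = 4.75
c = 'salmon'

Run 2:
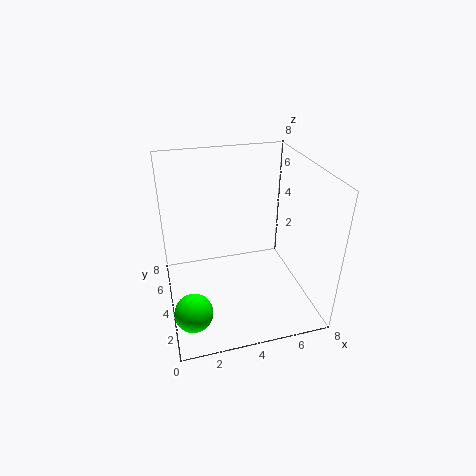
x = 1
y = 1.75
z = 1.25
c = 'lime'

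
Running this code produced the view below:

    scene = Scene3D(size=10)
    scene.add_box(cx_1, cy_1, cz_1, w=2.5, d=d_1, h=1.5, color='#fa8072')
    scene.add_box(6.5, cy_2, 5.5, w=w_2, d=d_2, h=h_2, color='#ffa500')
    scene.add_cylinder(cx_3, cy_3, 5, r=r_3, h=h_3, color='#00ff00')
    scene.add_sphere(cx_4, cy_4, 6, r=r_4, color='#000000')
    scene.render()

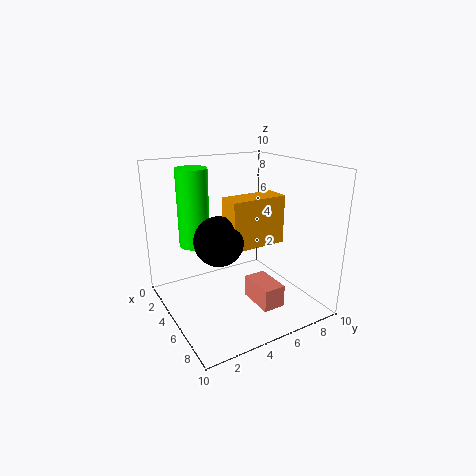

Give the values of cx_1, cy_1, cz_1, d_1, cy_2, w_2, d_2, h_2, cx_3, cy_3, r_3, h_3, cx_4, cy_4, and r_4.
cx_1 = 6, cy_1 = 5, cz_1 = 1, d_1 = 1.5, cy_2 = 3, w_2 = 1.5, d_2 = 3.5, h_2 = 3, cx_3 = 4.5, cy_3 = 2, r_3 = 1, h_3 = 5, cx_4 = 7, cy_4 = 2.5, r_4 = 1.5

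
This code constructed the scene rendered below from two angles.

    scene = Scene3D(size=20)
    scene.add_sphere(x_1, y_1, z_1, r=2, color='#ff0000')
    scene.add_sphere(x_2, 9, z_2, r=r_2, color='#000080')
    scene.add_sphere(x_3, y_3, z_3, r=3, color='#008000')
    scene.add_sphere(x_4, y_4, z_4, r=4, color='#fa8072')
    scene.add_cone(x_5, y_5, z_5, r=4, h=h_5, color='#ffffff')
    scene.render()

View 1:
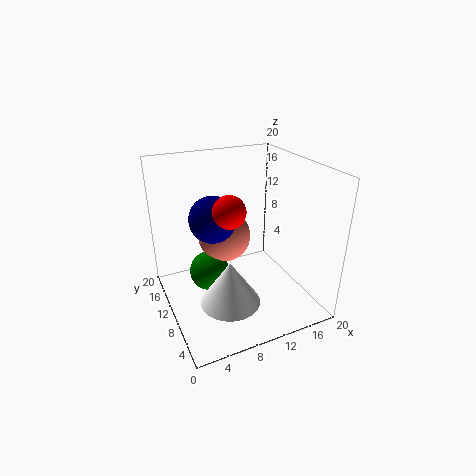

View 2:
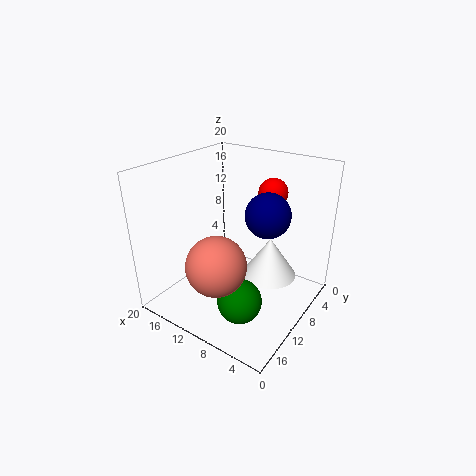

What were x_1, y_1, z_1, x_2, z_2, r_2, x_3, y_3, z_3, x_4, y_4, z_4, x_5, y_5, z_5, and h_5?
x_1 = 7
y_1 = 6
z_1 = 16
x_2 = 6
z_2 = 14
r_2 = 3
x_3 = 7
y_3 = 14
z_3 = 3
x_4 = 10
y_4 = 15
z_4 = 8
x_5 = 7
y_5 = 6
z_5 = 3
h_5 = 6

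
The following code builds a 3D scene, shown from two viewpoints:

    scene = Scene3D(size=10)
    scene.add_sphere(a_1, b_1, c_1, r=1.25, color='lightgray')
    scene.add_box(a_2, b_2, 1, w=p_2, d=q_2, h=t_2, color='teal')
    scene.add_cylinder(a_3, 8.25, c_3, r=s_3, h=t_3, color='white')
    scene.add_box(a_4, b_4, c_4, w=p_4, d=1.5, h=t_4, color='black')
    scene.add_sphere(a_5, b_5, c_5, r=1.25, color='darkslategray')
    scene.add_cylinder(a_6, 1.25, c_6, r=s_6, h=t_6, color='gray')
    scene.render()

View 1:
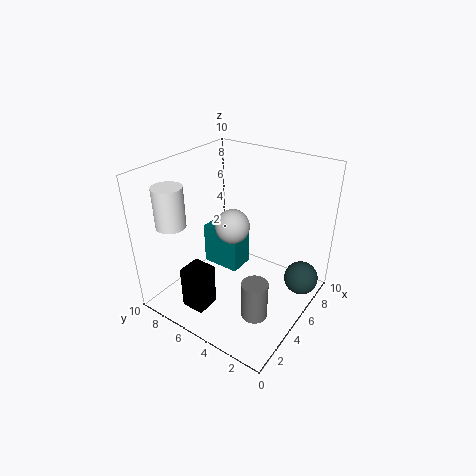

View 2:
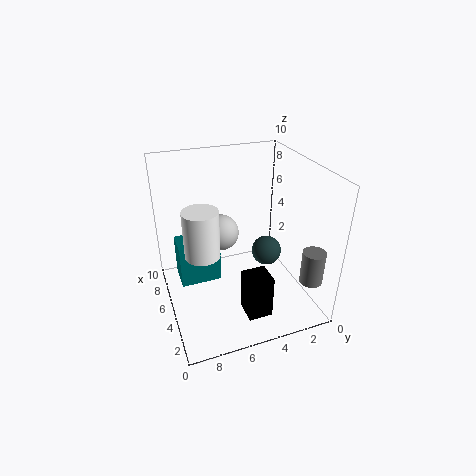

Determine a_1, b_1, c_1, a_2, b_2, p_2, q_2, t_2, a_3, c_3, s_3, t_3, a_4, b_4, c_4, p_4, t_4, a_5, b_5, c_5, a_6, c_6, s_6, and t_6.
a_1 = 5.75; b_1 = 6; c_1 = 5.25; a_2 = 6; b_2 = 6; p_2 = 2; q_2 = 3; t_2 = 3.25; a_3 = 2; c_3 = 6.25; s_3 = 1; t_3 = 2.75; a_4 = 0.25; b_4 = 4.5; c_4 = 2; p_4 = 1.5; t_4 = 2.75; a_5 = 8; b_5 = 1.25; c_5 = 1.25; a_6 = 1.25; c_6 = 3; s_6 = 0.75; t_6 = 2.25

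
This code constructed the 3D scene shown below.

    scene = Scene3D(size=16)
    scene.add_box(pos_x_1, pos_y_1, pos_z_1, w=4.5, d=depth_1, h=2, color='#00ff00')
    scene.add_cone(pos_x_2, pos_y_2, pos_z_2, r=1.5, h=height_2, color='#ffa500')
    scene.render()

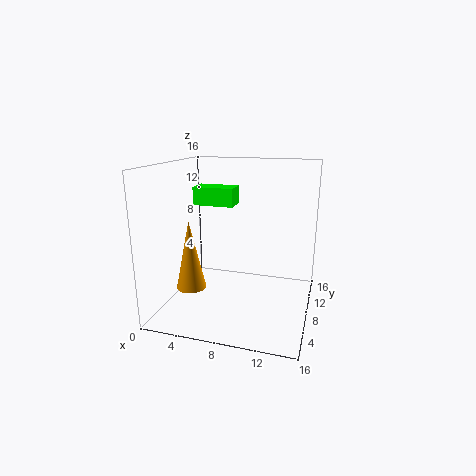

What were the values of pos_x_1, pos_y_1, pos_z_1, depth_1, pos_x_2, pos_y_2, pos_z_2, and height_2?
pos_x_1 = 3, pos_y_1 = 7.5, pos_z_1 = 11.5, depth_1 = 2.5, pos_x_2 = 4.5, pos_y_2 = 3, pos_z_2 = 4, height_2 = 7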